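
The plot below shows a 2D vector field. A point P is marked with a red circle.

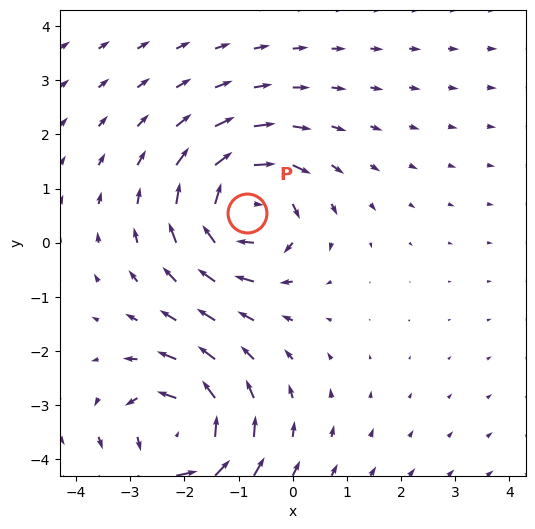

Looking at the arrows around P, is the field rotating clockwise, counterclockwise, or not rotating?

clockwise

Near P at (-0.8, 0.6) the arrows circulate clockwise. The curl (z-component) there is about -6; negative curl means clockwise rotation.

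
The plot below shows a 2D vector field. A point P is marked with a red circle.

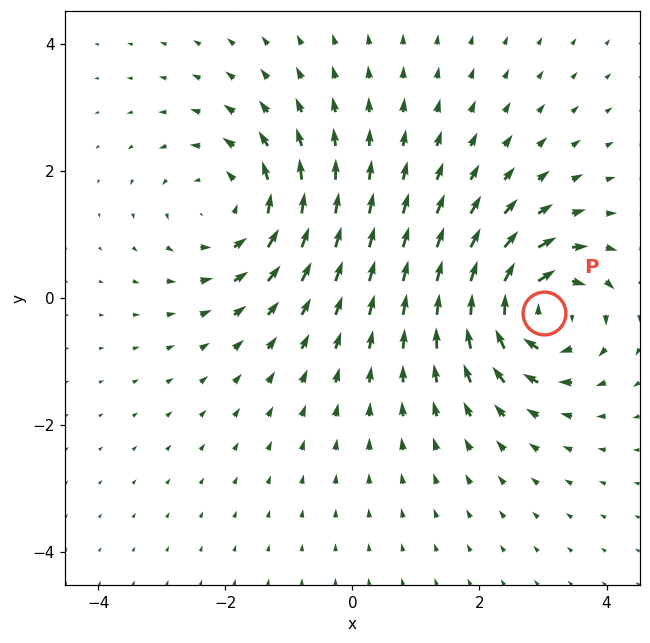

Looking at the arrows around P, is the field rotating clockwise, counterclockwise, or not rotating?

clockwise

Near P at (3.0, -0.2) the arrows circulate clockwise. The curl (z-component) there is about -6; negative curl means clockwise rotation.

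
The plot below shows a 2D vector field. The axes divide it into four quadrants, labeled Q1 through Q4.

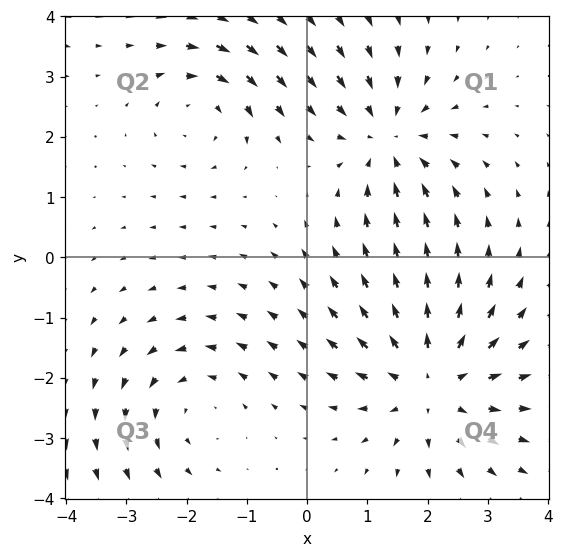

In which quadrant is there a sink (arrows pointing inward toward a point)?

Q1

The sink sits at approximately (1.3, 2.0), which lies in quadrant Q1. The divergence there is about -4, negative as expected for a sink.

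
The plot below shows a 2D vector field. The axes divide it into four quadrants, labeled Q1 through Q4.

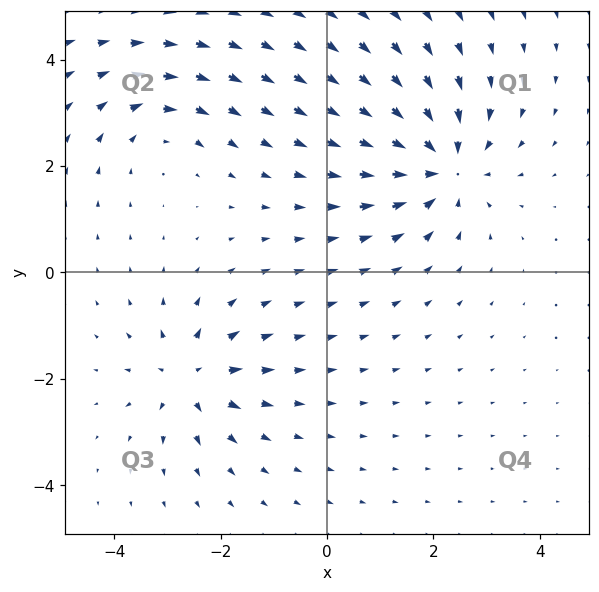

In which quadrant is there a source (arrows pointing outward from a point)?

Q3

The source sits at approximately (-2.6, -2.0), which lies in quadrant Q3. The divergence there is about +4, positive as expected for a source.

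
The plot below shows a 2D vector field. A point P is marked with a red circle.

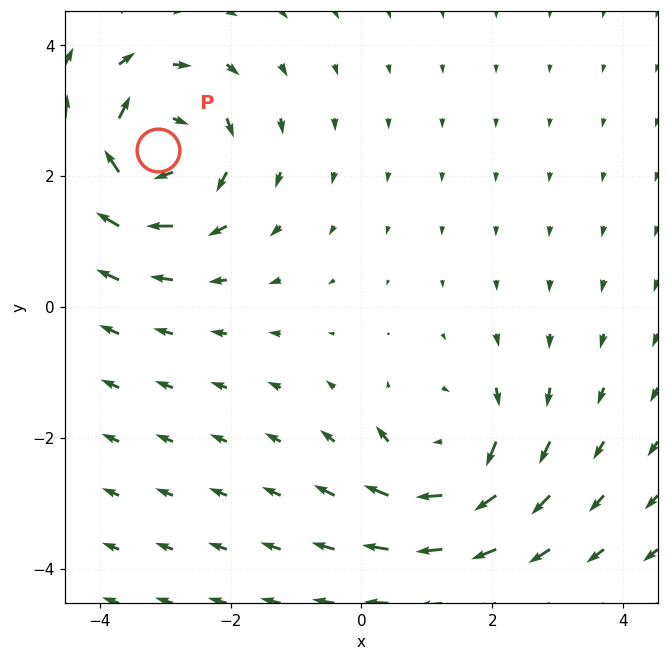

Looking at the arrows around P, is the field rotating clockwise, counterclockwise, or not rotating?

Near P at (-3.1, 2.4) the arrows circulate clockwise. The curl (z-component) there is about -5; negative curl means clockwise rotation.

clockwise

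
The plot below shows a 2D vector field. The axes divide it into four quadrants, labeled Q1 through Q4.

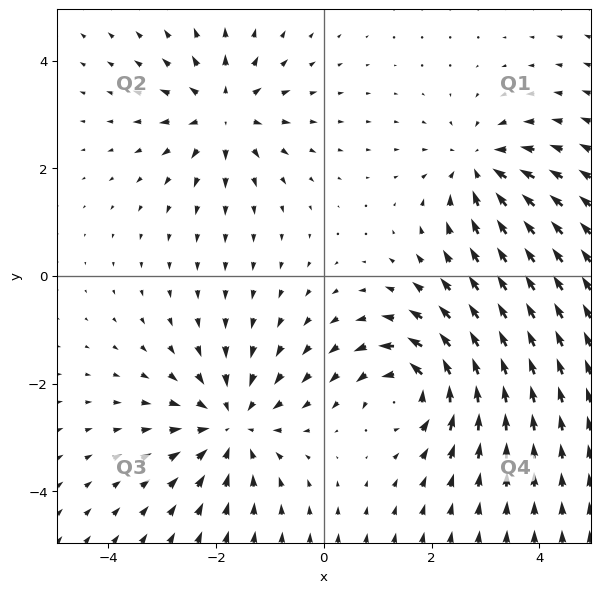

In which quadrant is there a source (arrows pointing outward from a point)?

The source sits at approximately (-1.9, 3.0), which lies in quadrant Q2. The divergence there is about +5, positive as expected for a source.

Q2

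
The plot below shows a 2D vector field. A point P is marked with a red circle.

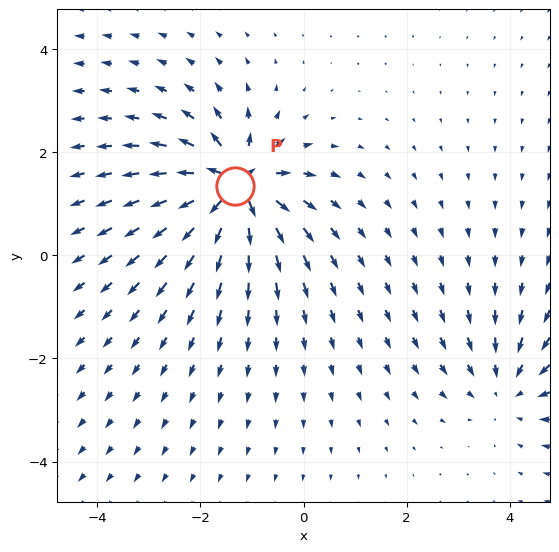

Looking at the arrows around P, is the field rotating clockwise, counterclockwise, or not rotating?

not rotating

Near P at (-1.3, 1.3) the arrows show no circulation. The curl there is ≈0.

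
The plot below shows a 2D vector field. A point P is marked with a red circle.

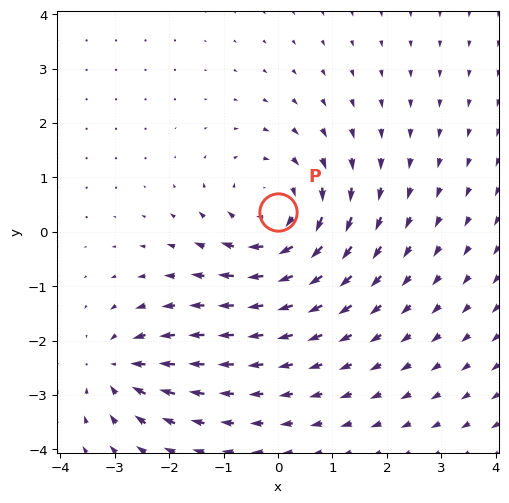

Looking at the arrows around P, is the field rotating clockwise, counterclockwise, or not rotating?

clockwise

Near P at (-0.0, 0.4) the arrows circulate clockwise. The curl (z-component) there is about -4; negative curl means clockwise rotation.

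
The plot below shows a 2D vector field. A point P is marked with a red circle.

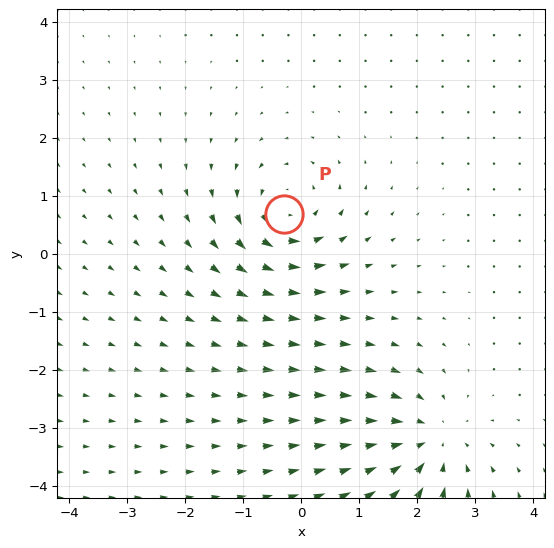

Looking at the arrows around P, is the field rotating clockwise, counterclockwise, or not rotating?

counterclockwise

Near P at (-0.3, 0.7) the arrows circulate counterclockwise. The curl (z-component) there is about +6; positive curl means counterclockwise rotation.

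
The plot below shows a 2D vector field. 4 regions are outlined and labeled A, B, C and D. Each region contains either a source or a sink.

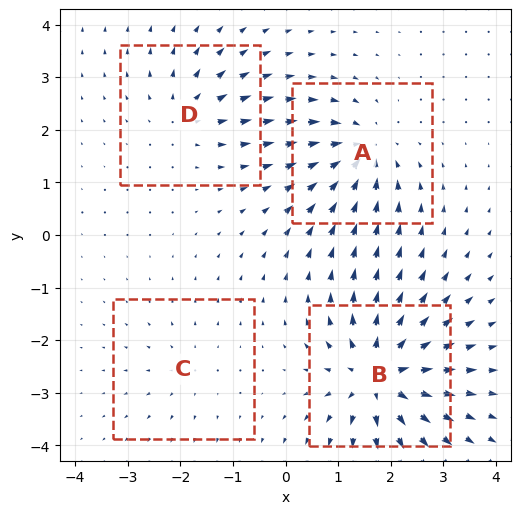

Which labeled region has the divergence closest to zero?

C

Divergence at each region's feature centre — A: about -6, B: about +8, C: about +2, D: about +4. Region C is closest to zero.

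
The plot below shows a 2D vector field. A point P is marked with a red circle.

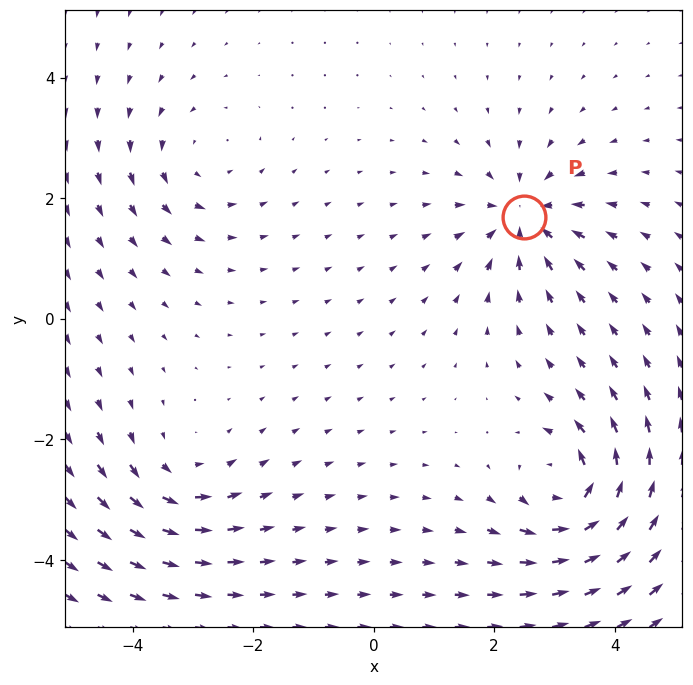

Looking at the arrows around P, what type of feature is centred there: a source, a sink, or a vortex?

At P (2.5, 1.7) the arrows converge inward. Divergence about -5, curl ≈0 — negative divergence with near-zero curl is a sink.

sink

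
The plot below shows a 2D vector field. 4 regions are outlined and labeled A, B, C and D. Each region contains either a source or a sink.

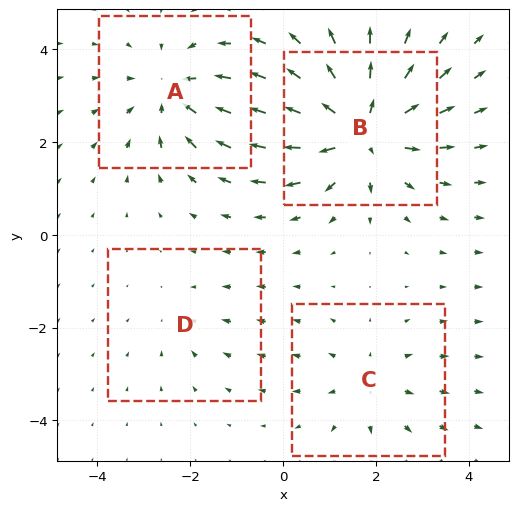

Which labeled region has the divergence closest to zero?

D

Divergence at each region's feature centre — A: about -4, B: about +6, C: about +3, D: about -2. Region D is closest to zero.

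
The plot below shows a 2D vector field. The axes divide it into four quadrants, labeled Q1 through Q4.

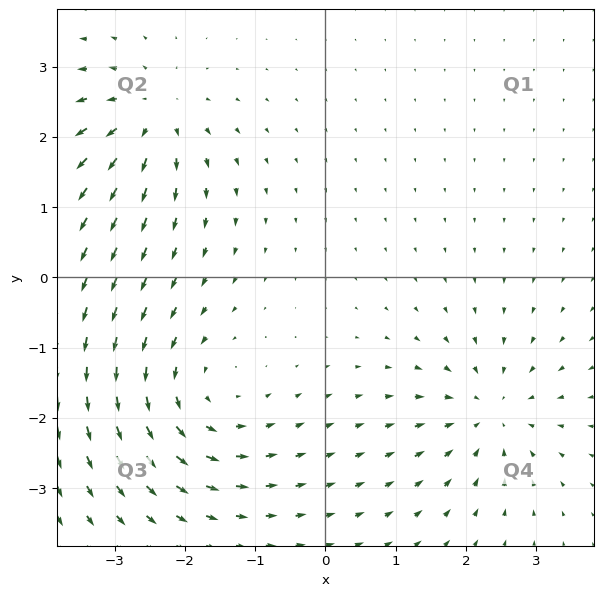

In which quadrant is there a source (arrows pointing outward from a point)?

The source sits at approximately (-2.5, 2.3), which lies in quadrant Q2. The divergence there is about +3, positive as expected for a source.

Q2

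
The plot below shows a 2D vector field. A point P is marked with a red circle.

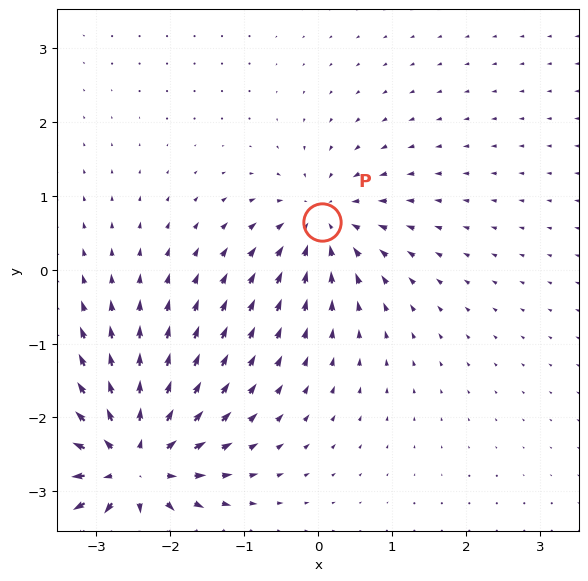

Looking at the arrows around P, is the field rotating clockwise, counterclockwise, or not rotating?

Near P at (0.1, 0.6) the arrows show no circulation. The curl there is ≈0.

not rotating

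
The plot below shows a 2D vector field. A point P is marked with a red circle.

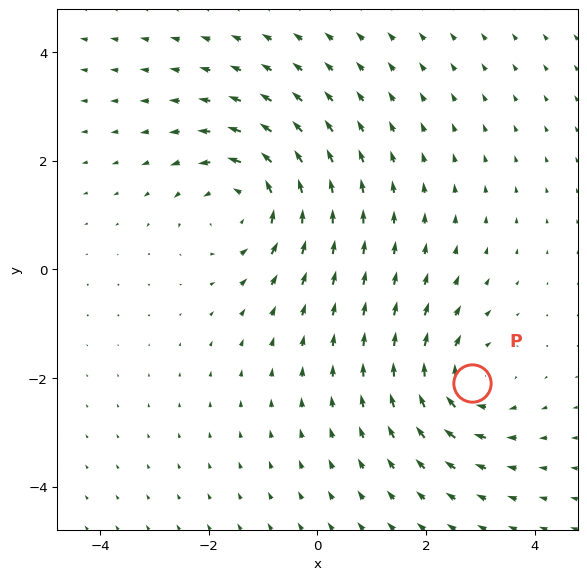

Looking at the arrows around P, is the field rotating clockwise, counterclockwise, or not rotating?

Near P at (2.9, -2.1) the arrows circulate clockwise. The curl (z-component) there is about -3; negative curl means clockwise rotation.

clockwise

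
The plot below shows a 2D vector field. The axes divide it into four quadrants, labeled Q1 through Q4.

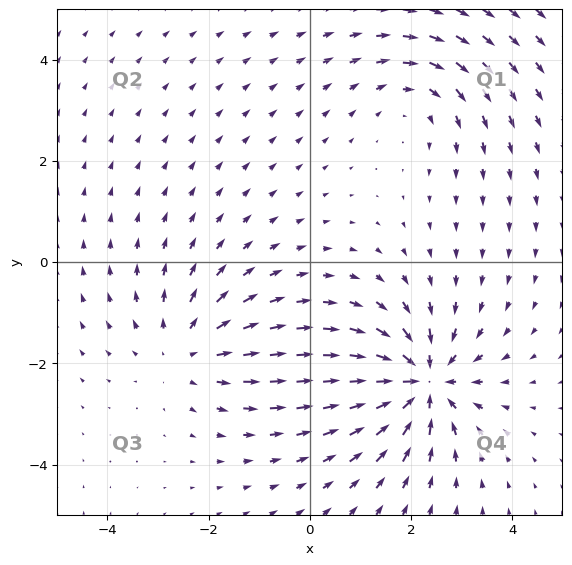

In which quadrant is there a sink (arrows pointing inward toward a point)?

Q4

The sink sits at approximately (2.2, -2.4), which lies in quadrant Q4. The divergence there is about -5, negative as expected for a sink.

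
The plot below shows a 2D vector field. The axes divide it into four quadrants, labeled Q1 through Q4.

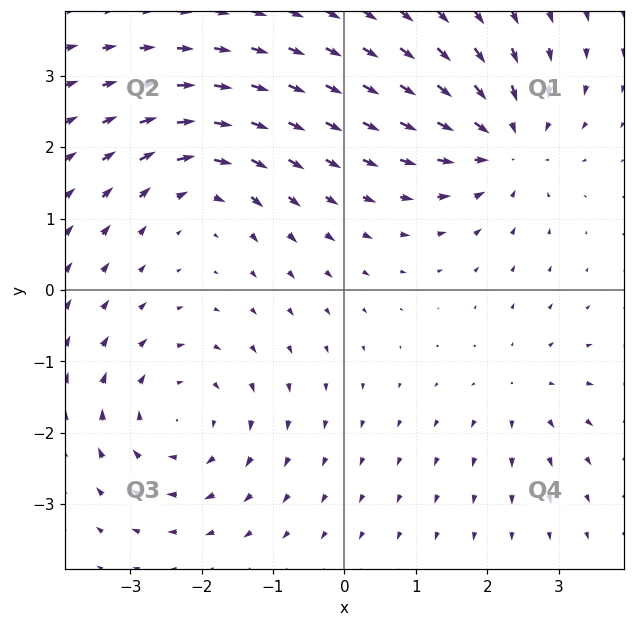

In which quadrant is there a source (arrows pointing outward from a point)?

Q4

The source sits at approximately (2.5, -1.4), which lies in quadrant Q4. The divergence there is about +3, positive as expected for a source.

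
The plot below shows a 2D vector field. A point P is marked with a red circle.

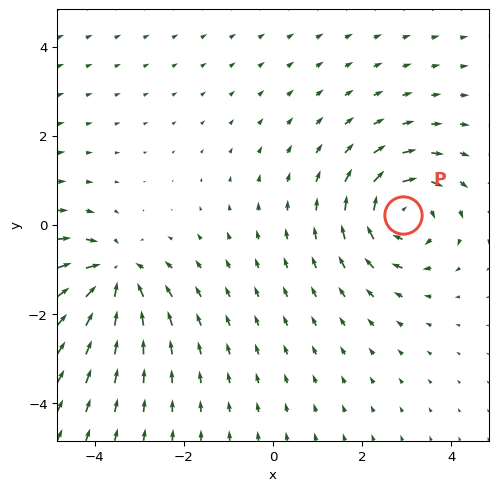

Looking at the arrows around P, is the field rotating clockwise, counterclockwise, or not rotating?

clockwise

Near P at (2.9, 0.2) the arrows circulate clockwise. The curl (z-component) there is about -5; negative curl means clockwise rotation.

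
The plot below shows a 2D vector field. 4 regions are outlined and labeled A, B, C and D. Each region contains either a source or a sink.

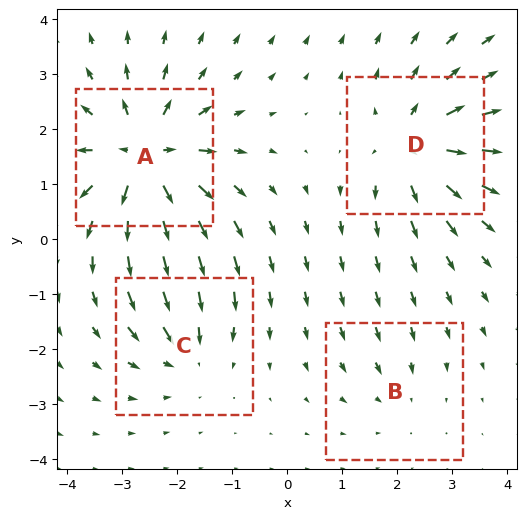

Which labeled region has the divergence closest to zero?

Divergence at each region's feature centre — A: about +7, B: about -2, C: about -4, D: about +5. Region B is closest to zero.

B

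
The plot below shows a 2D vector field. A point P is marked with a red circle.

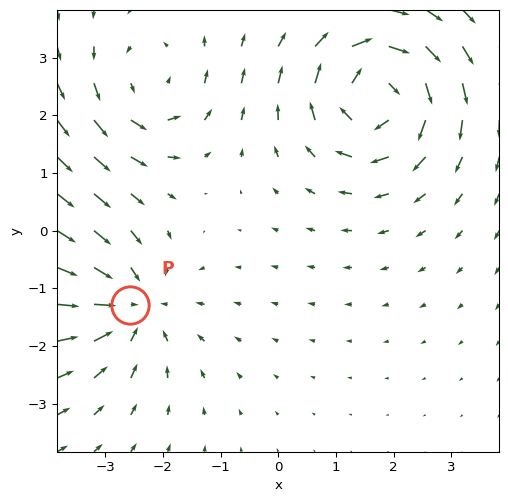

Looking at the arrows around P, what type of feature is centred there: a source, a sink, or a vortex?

At P (-2.6, -1.3) the arrows converge inward. Divergence about -4, curl ≈0 — negative divergence with near-zero curl is a sink.

sink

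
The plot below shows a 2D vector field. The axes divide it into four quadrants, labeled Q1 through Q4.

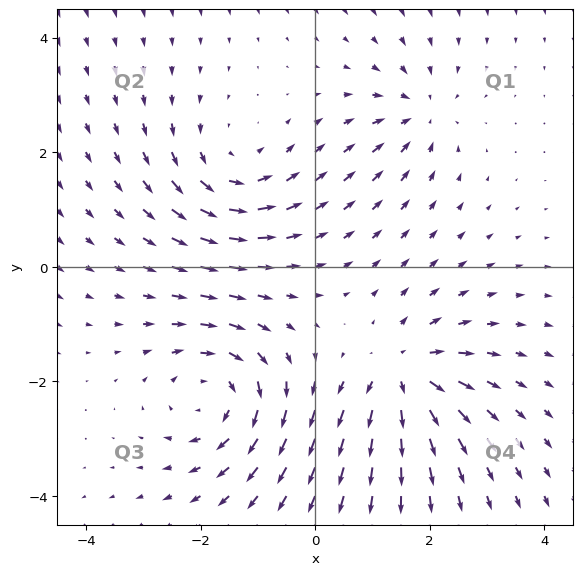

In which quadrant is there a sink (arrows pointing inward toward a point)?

Q1

The sink sits at approximately (1.8, 2.7), which lies in quadrant Q1. The divergence there is about -4, negative as expected for a sink.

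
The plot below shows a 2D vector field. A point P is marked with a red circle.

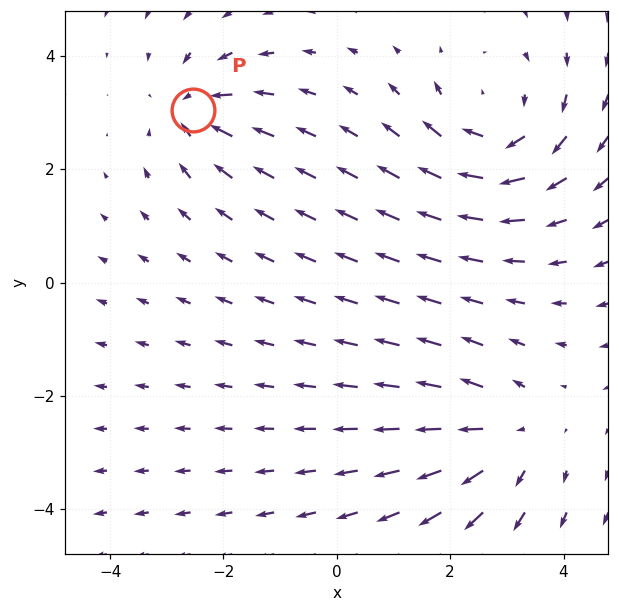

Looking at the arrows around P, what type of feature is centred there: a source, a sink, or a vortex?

At P (-2.5, 3.1) the arrows converge inward. Divergence about -4, curl ≈0 — negative divergence with near-zero curl is a sink.

sink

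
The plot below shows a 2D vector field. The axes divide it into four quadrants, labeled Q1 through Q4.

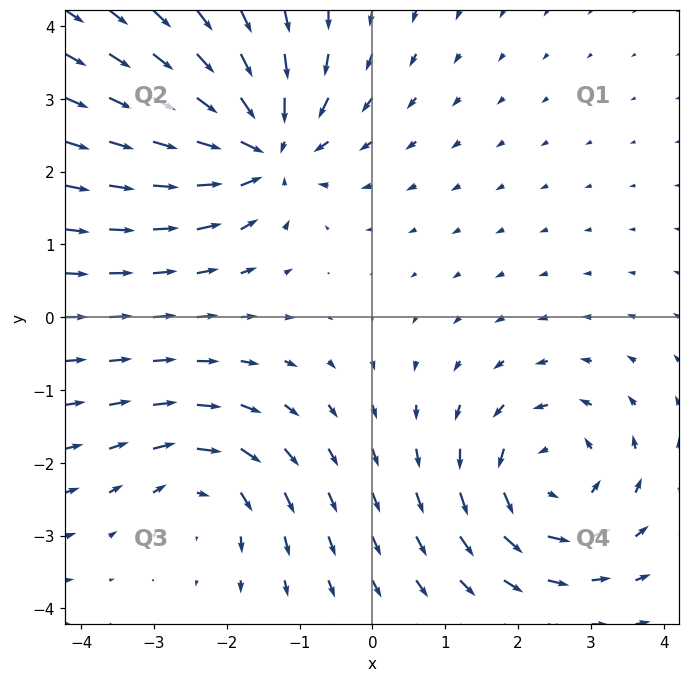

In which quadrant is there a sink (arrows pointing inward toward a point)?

The sink sits at approximately (-1.5, 2.3), which lies in quadrant Q2. The divergence there is about -6, negative as expected for a sink.

Q2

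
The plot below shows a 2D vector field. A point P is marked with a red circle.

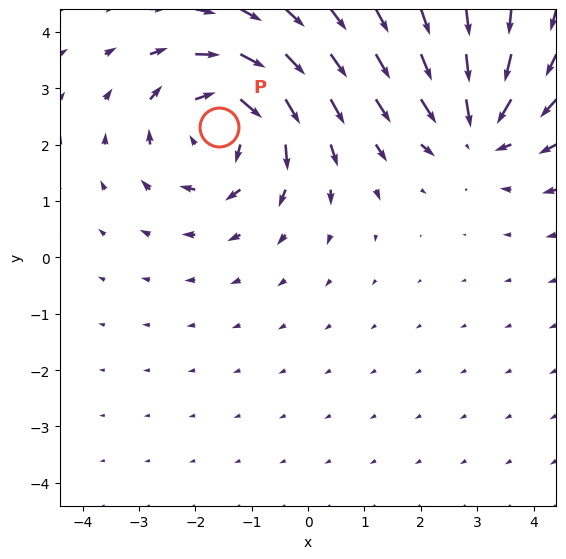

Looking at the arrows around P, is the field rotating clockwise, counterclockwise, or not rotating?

clockwise

Near P at (-1.6, 2.3) the arrows circulate clockwise. The curl (z-component) there is about -3; negative curl means clockwise rotation.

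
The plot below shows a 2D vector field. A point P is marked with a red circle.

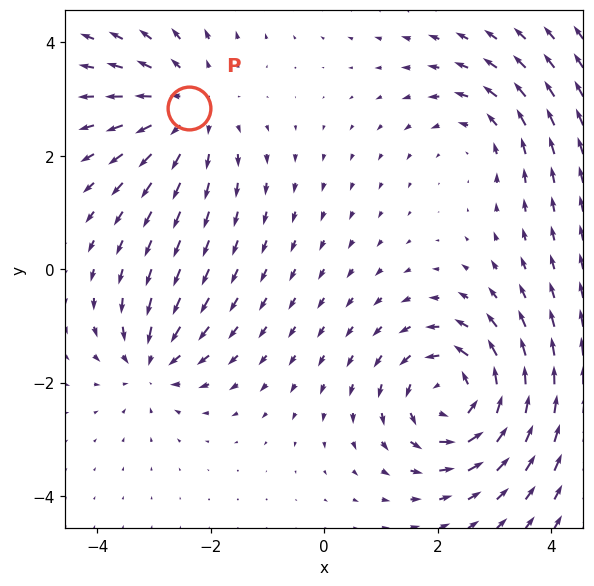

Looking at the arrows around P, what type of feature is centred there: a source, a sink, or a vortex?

source

At P (-2.4, 2.9) the arrows spread outward. Divergence about +3, curl ≈0 — positive divergence with near-zero curl is a source.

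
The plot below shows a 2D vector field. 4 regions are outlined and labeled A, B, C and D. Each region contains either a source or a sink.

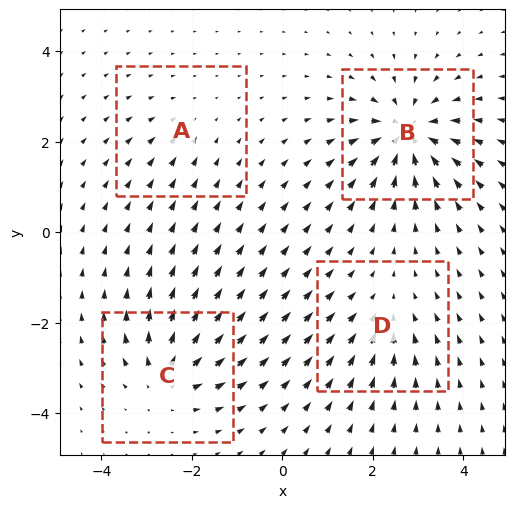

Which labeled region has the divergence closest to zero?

A

Divergence at each region's feature centre — A: about -2, B: about -8, C: about +5, D: about -3. Region A is closest to zero.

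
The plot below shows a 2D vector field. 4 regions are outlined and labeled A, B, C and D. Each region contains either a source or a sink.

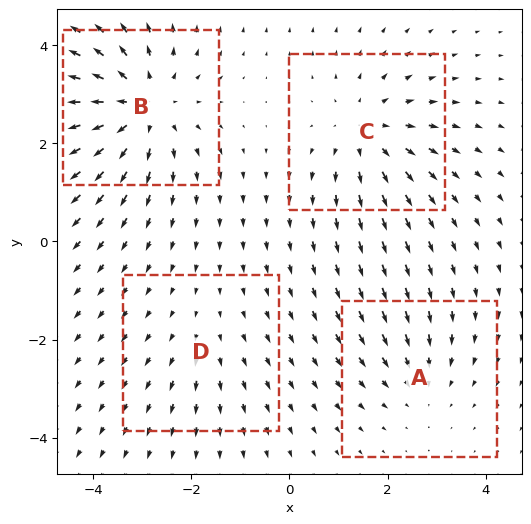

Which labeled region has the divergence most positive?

B

Divergence at each region's feature centre — A: about -3, B: about +6, C: about +4, D: about +2. Region B is most positive.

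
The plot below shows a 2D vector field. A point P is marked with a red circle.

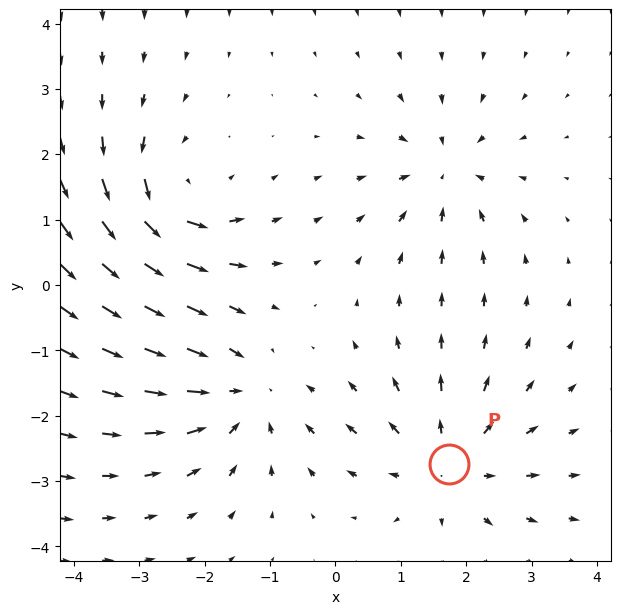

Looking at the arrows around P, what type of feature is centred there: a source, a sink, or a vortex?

At P (1.7, -2.7) the arrows spread outward. Divergence about +4, curl ≈0 — positive divergence with near-zero curl is a source.

source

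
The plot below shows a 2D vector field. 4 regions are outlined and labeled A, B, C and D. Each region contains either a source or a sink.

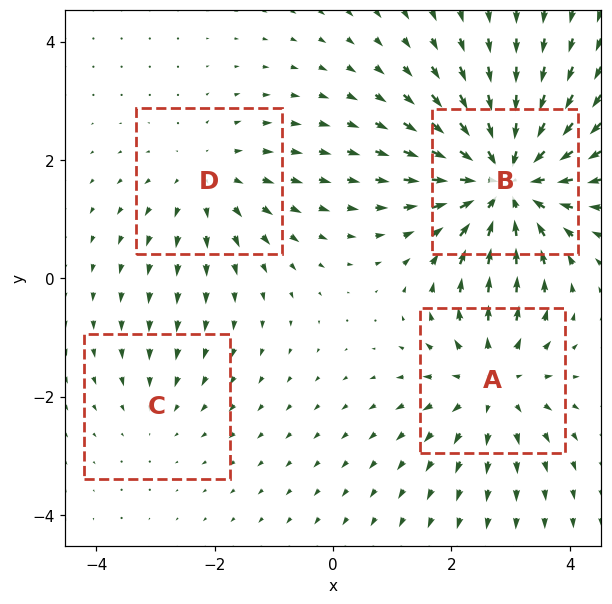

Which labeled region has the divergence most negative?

B

Divergence at each region's feature centre — A: about +4, B: about -6, C: about -2, D: about +3. Region B is most negative.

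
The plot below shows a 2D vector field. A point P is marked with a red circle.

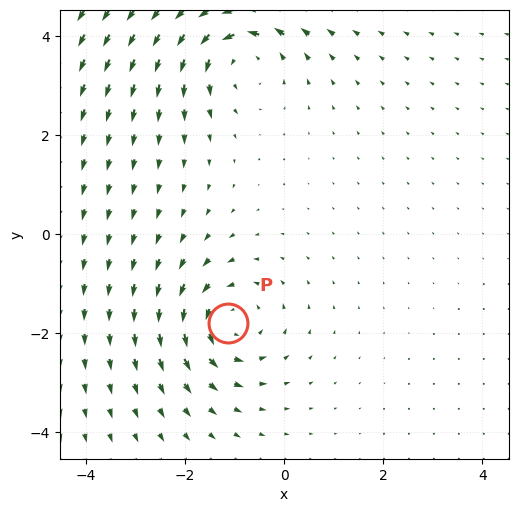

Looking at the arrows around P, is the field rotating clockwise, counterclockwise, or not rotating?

counterclockwise

Near P at (-1.1, -1.8) the arrows circulate counterclockwise. The curl (z-component) there is about +3; positive curl means counterclockwise rotation.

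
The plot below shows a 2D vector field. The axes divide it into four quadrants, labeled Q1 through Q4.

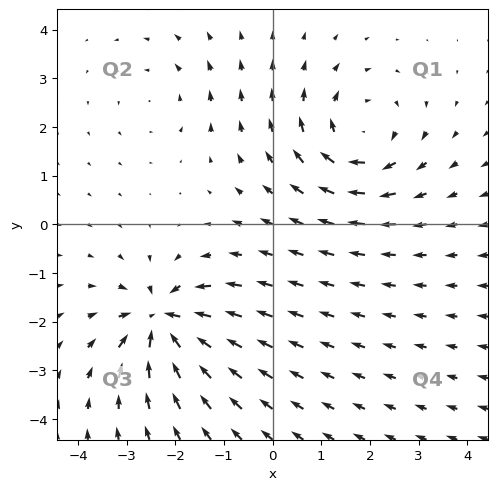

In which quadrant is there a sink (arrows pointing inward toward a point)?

The sink sits at approximately (-2.3, -2.0), which lies in quadrant Q3. The divergence there is about -7, negative as expected for a sink.

Q3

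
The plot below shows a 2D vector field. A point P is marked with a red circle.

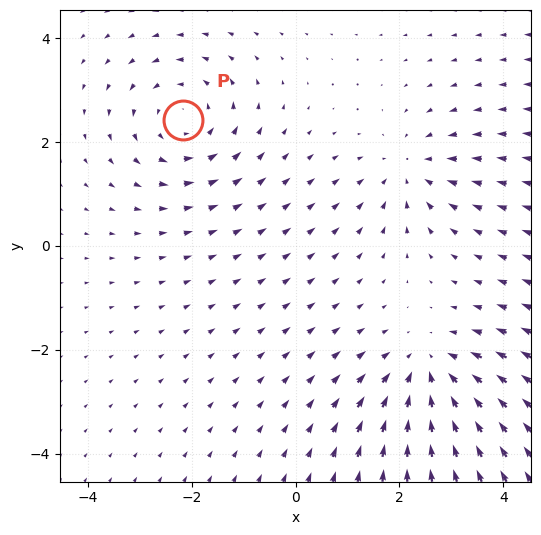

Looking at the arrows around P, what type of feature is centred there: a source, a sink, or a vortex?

At P (-2.2, 2.4) the arrows circulate counterclockwise. Divergence ≈0, curl about +3 — near-zero divergence with nonzero curl is a vortex.

vortex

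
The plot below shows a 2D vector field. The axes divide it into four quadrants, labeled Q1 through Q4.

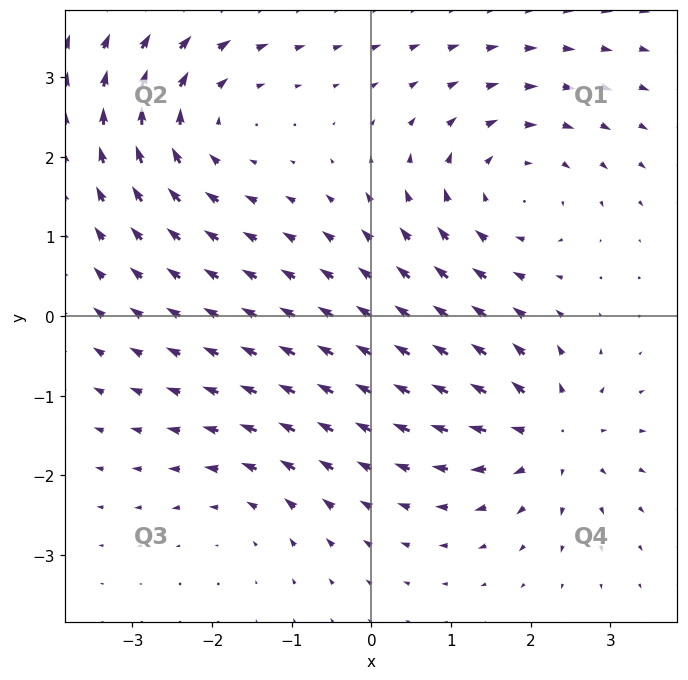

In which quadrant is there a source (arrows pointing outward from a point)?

The source sits at approximately (2.2, -1.5), which lies in quadrant Q4. The divergence there is about +5, positive as expected for a source.

Q4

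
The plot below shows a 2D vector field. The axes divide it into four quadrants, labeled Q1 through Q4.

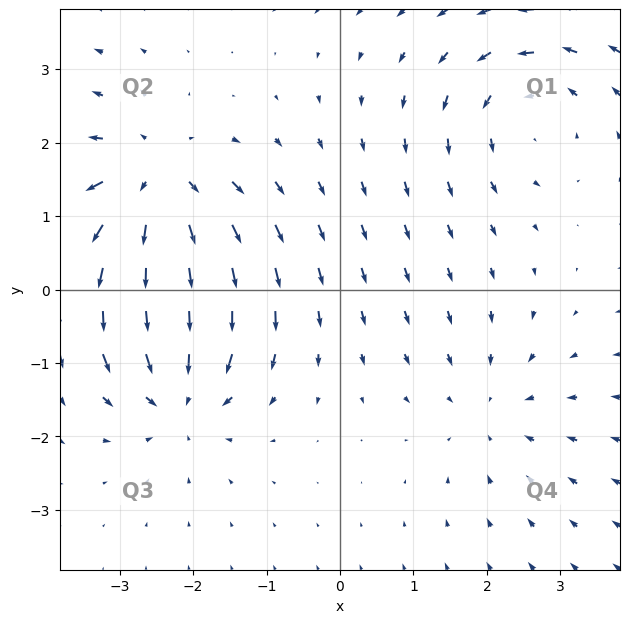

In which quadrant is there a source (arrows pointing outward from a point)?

The source sits at approximately (-2.5, 1.4), which lies in quadrant Q2. The divergence there is about +5, positive as expected for a source.

Q2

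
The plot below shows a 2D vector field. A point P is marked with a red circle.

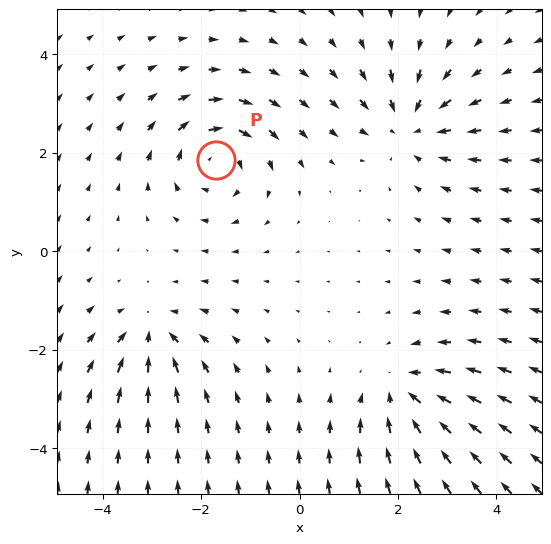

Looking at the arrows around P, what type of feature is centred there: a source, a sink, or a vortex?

vortex

At P (-1.7, 1.9) the arrows circulate clockwise. Divergence ≈0, curl about -6 — near-zero divergence with nonzero curl is a vortex.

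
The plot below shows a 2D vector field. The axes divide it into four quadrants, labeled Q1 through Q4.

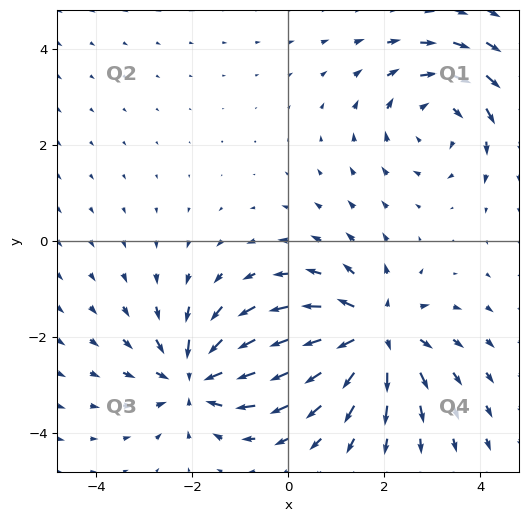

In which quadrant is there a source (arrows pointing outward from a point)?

The source sits at approximately (1.8, -1.9), which lies in quadrant Q4. The divergence there is about +5, positive as expected for a source.

Q4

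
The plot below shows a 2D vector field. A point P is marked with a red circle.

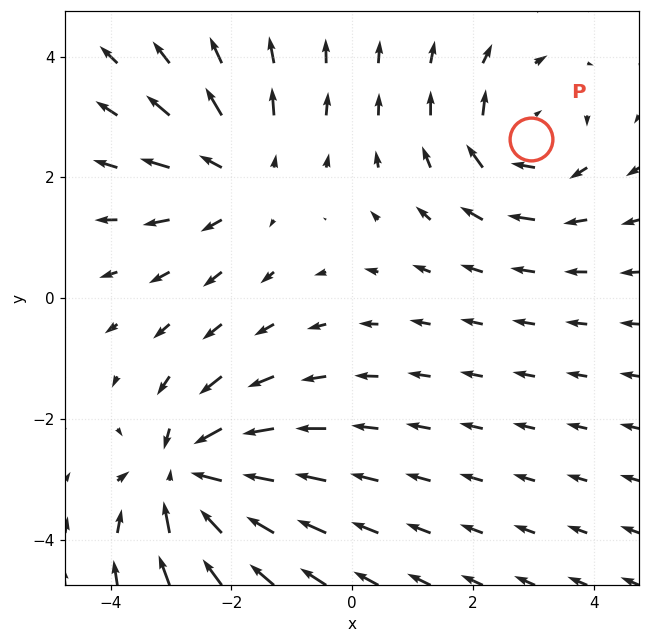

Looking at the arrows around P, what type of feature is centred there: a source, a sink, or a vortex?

At P (3.0, 2.6) the arrows circulate clockwise. Divergence ≈0, curl about -4 — near-zero divergence with nonzero curl is a vortex.

vortex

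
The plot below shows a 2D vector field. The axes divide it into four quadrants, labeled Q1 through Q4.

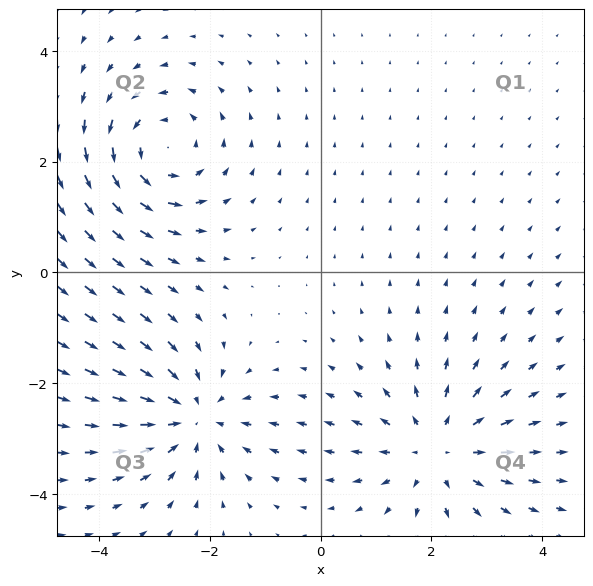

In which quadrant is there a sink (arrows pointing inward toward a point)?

The sink sits at approximately (-2.3, -2.6), which lies in quadrant Q3. The divergence there is about -3, negative as expected for a sink.

Q3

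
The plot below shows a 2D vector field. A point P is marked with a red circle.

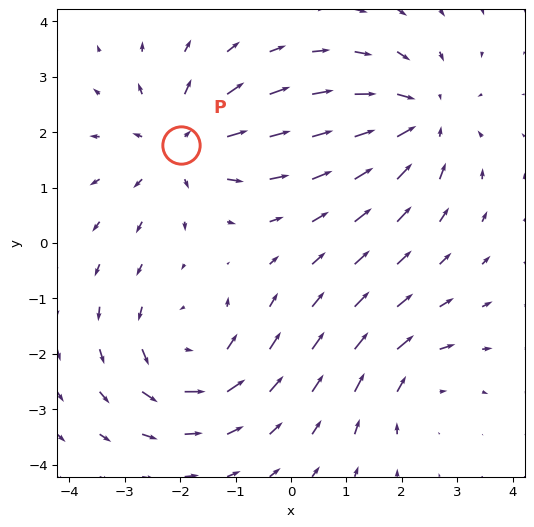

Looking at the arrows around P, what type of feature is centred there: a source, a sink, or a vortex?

source

At P (-2.0, 1.8) the arrows spread outward. Divergence about +4, curl ≈0 — positive divergence with near-zero curl is a source.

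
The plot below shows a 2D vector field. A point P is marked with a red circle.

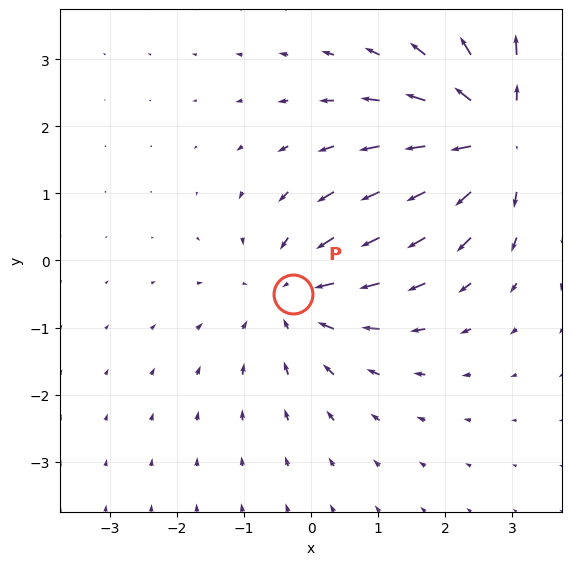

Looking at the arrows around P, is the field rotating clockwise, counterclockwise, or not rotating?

not rotating

Near P at (-0.3, -0.5) the arrows show no circulation. The curl there is ≈0.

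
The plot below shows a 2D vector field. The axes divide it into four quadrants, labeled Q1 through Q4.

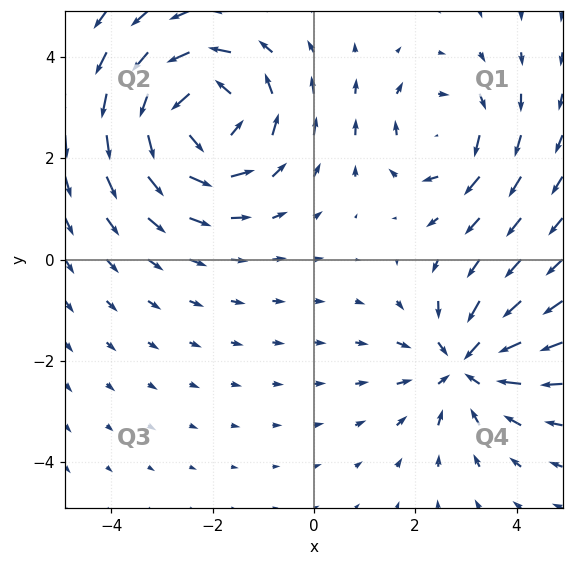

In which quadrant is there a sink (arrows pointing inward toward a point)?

Q4

The sink sits at approximately (3.0, -2.1), which lies in quadrant Q4. The divergence there is about -3, negative as expected for a sink.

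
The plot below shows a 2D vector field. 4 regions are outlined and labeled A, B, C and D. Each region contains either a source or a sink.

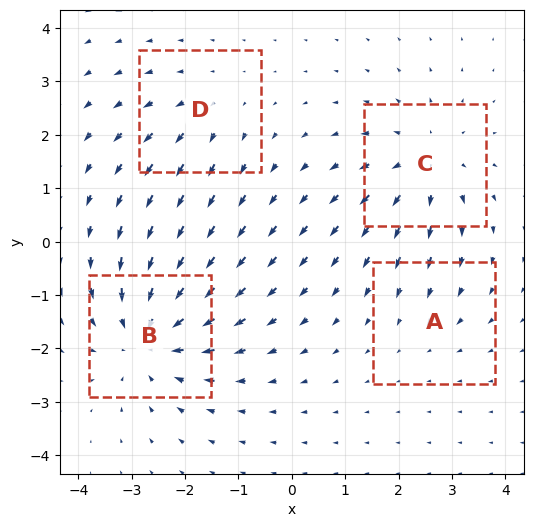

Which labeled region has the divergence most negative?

B

Divergence at each region's feature centre — A: about -2, B: about -6, C: about +4, D: about +3. Region B is most negative.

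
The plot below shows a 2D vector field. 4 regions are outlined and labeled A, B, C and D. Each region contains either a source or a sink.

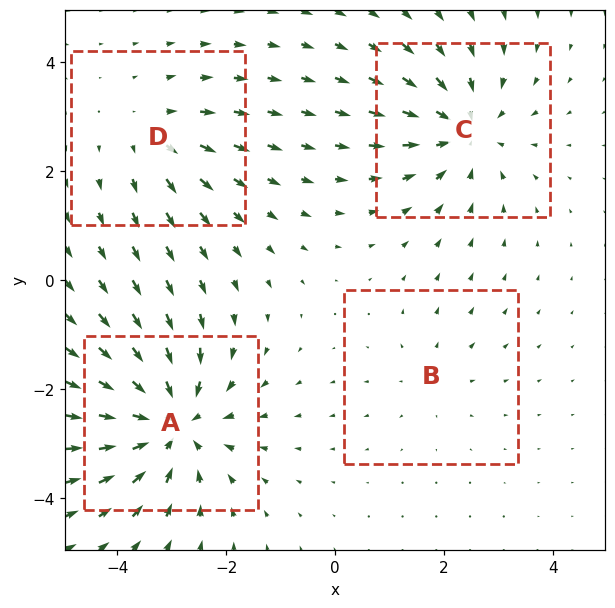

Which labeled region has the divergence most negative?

A

Divergence at each region's feature centre — A: about -6, B: about +2, C: about -5, D: about +3. Region A is most negative.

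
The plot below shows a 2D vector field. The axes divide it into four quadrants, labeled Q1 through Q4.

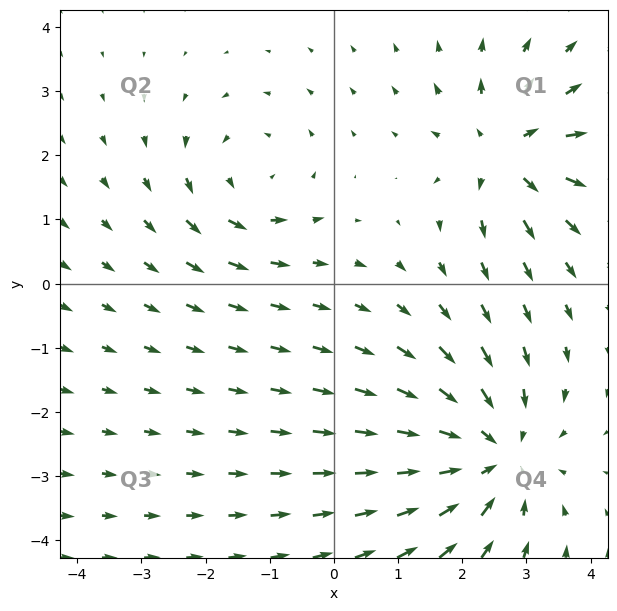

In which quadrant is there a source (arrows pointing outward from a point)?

The source sits at approximately (2.7, 2.0), which lies in quadrant Q1. The divergence there is about +4, positive as expected for a source.

Q1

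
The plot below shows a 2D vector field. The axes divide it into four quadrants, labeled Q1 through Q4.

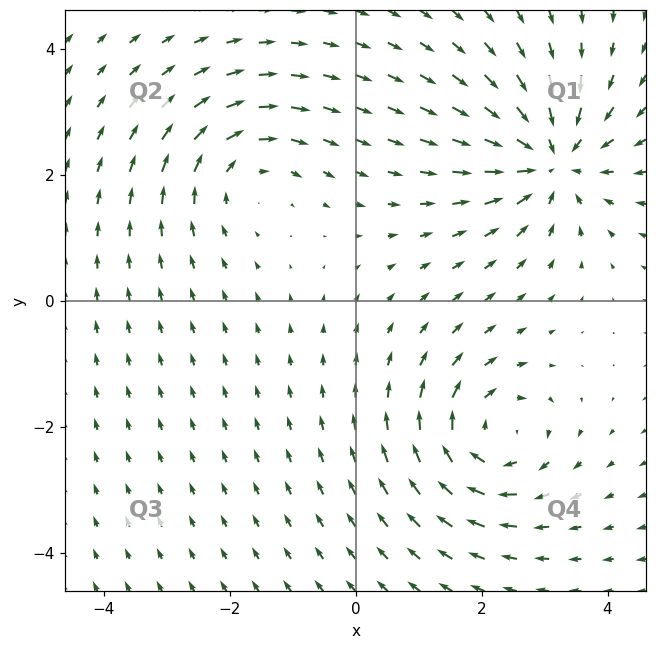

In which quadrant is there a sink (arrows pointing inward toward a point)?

The sink sits at approximately (3.1, 2.2), which lies in quadrant Q1. The divergence there is about -5, negative as expected for a sink.

Q1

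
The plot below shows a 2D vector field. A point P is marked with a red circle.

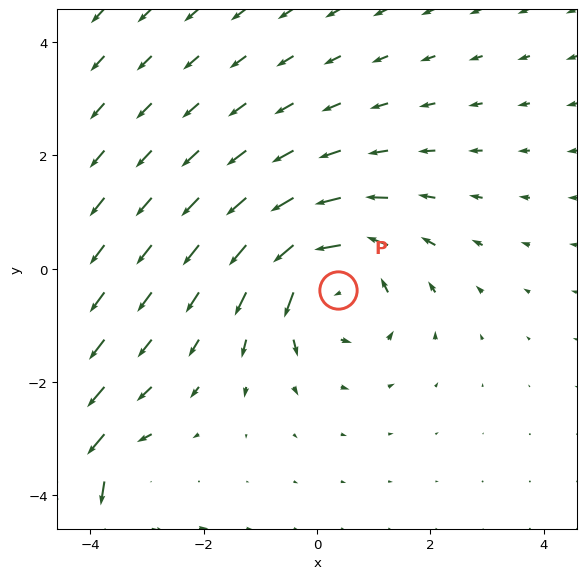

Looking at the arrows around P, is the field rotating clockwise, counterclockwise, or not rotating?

counterclockwise

Near P at (0.4, -0.4) the arrows circulate counterclockwise. The curl (z-component) there is about +5; positive curl means counterclockwise rotation.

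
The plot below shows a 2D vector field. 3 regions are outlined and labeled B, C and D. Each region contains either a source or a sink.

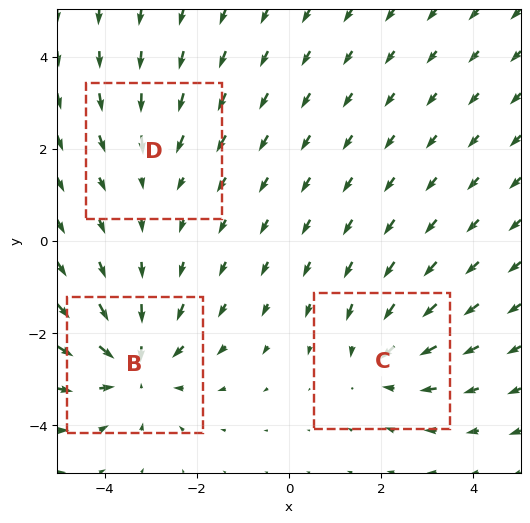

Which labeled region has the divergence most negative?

B

Divergence at each region's feature centre — B: about -4, C: about -3, D: about -2. Region B is most negative.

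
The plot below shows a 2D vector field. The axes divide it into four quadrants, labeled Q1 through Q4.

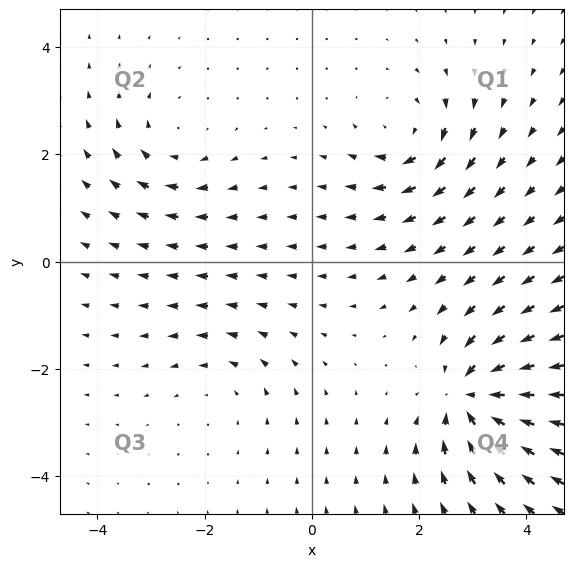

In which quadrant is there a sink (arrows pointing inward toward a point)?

The sink sits at approximately (3.0, -2.5), which lies in quadrant Q4. The divergence there is about -7, negative as expected for a sink.

Q4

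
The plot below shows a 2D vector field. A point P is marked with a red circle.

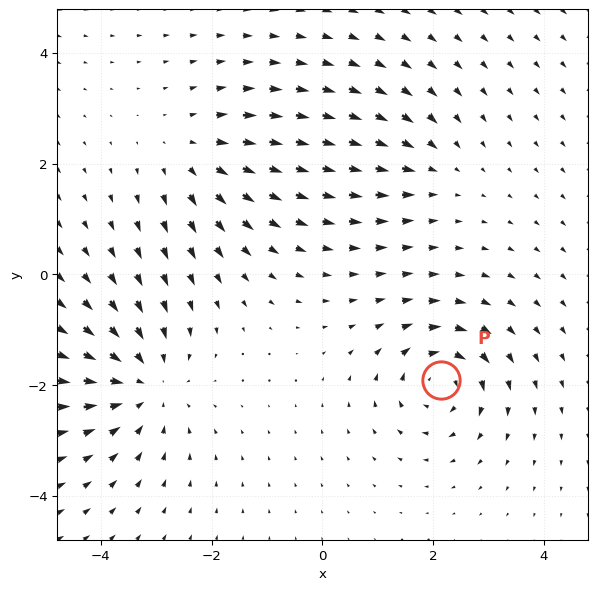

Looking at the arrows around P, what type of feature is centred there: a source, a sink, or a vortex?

At P (2.1, -1.9) the arrows circulate clockwise. Divergence ≈0, curl about -6 — near-zero divergence with nonzero curl is a vortex.

vortex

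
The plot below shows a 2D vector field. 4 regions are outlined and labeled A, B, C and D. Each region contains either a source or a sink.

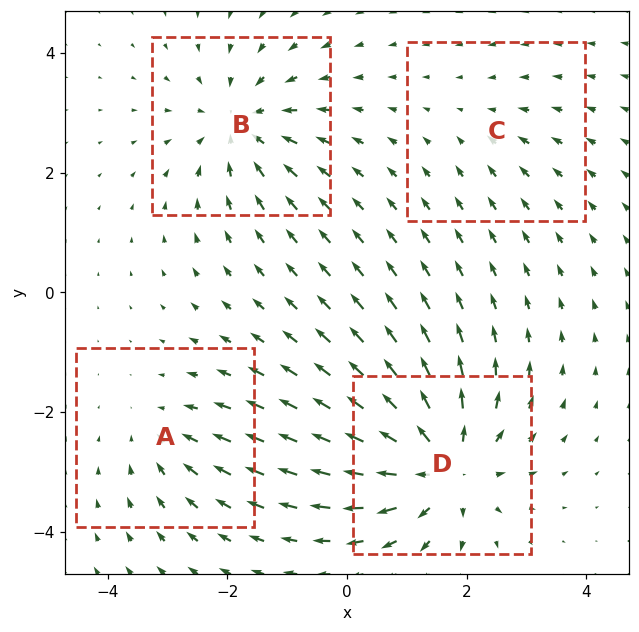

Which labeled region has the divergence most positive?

Divergence at each region's feature centre — A: about -3, B: about -5, C: about -2, D: about +7. Region D is most positive.

D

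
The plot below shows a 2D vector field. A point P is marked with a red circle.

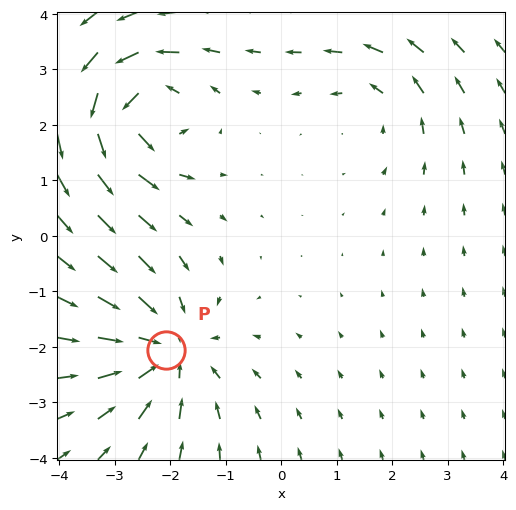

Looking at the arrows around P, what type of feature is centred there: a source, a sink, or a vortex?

sink

At P (-2.1, -2.1) the arrows converge inward. Divergence about -4, curl ≈0 — negative divergence with near-zero curl is a sink.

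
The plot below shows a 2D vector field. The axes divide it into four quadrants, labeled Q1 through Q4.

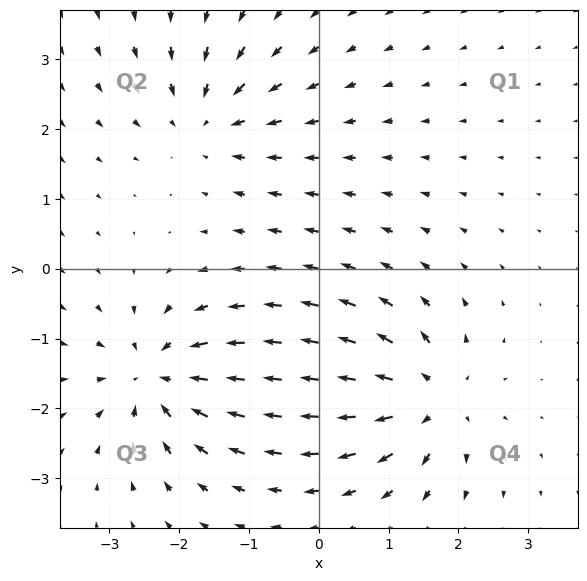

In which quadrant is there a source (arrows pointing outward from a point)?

The source sits at approximately (1.6, -1.9), which lies in quadrant Q4. The divergence there is about +6, positive as expected for a source.

Q4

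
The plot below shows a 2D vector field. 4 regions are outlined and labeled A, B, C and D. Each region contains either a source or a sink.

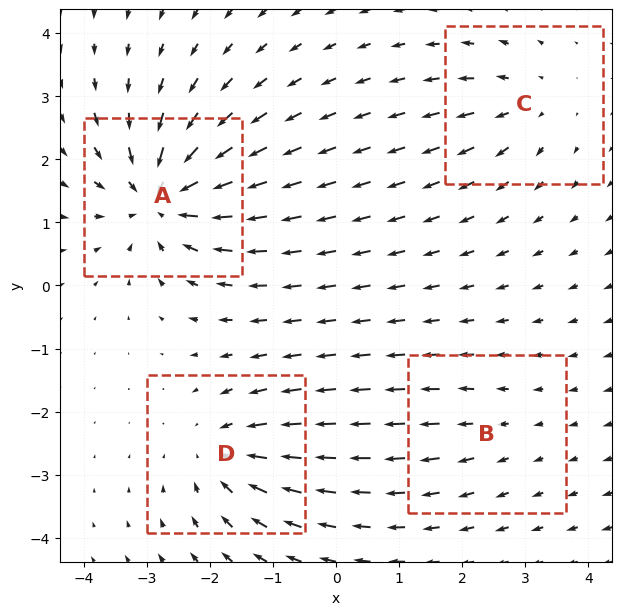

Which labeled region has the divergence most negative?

A

Divergence at each region's feature centre — A: about -8, B: about +2, C: about +4, D: about -5. Region A is most negative.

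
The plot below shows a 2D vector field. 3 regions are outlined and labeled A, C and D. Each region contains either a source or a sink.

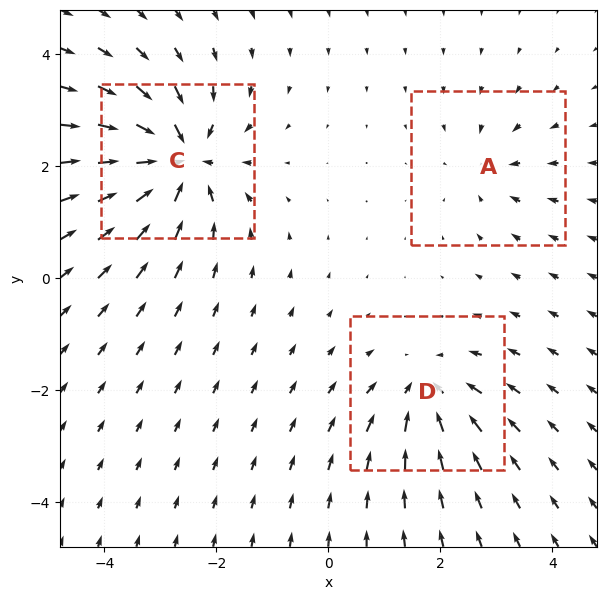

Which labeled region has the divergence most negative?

C

Divergence at each region's feature centre — A: about -2, C: about -6, D: about -4. Region C is most negative.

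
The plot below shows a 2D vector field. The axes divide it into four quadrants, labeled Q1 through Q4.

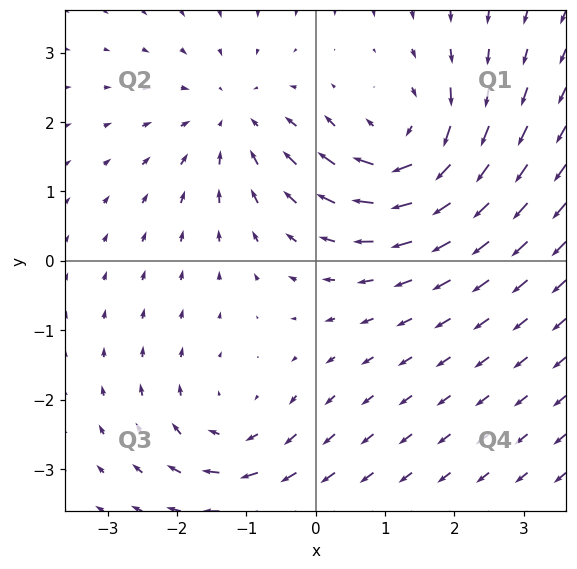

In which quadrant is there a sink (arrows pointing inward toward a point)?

Q2

The sink sits at approximately (-1.2, 2.0), which lies in quadrant Q2. The divergence there is about -3, negative as expected for a sink.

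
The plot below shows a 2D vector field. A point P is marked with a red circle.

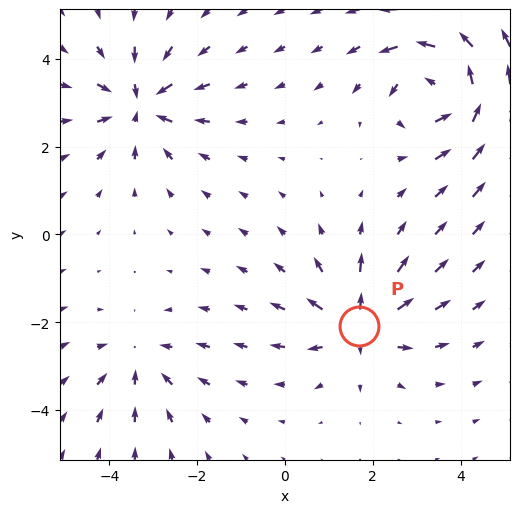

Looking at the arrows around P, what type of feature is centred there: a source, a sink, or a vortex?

source

At P (1.7, -2.1) the arrows spread outward. Divergence about +4, curl ≈0 — positive divergence with near-zero curl is a source.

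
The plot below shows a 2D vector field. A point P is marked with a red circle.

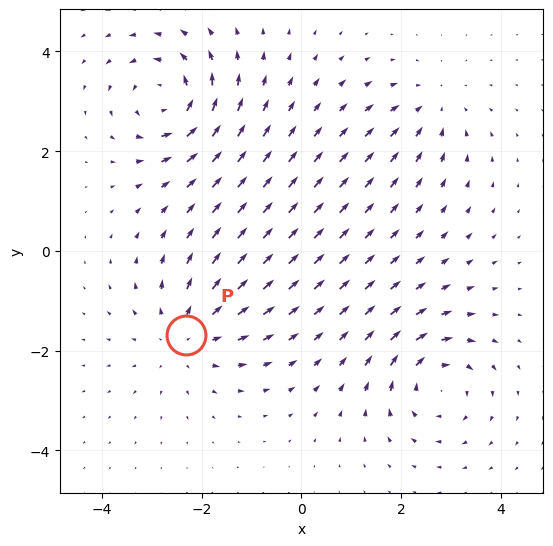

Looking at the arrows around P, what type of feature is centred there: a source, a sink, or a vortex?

source

At P (-2.3, -1.7) the arrows spread outward. Divergence about +3, curl ≈0 — positive divergence with near-zero curl is a source.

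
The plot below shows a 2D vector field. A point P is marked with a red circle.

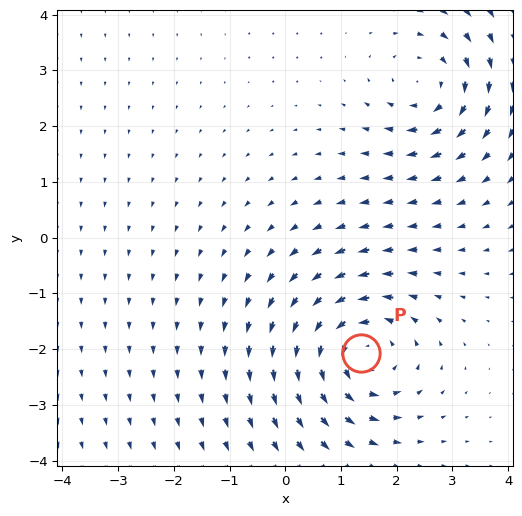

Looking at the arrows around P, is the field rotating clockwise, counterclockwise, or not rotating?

Near P at (1.4, -2.1) the arrows circulate counterclockwise. The curl (z-component) there is about +4; positive curl means counterclockwise rotation.

counterclockwise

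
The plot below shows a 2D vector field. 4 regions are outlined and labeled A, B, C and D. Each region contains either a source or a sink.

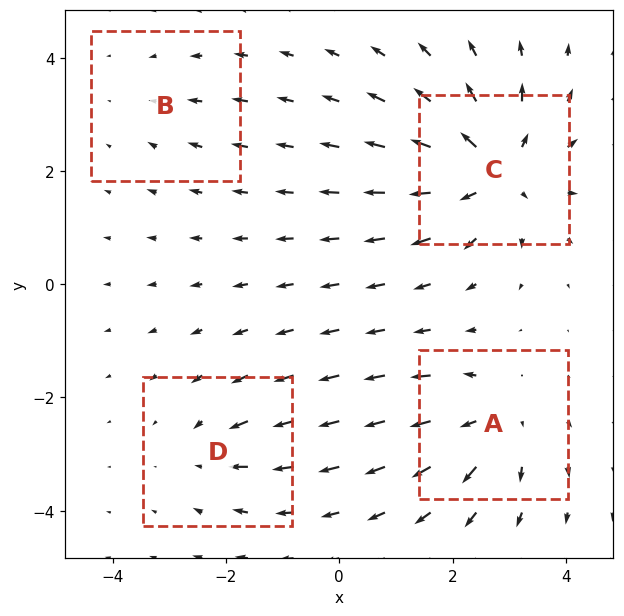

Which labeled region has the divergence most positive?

C

Divergence at each region's feature centre — A: about +5, B: about -2, C: about +7, D: about -3. Region C is most positive.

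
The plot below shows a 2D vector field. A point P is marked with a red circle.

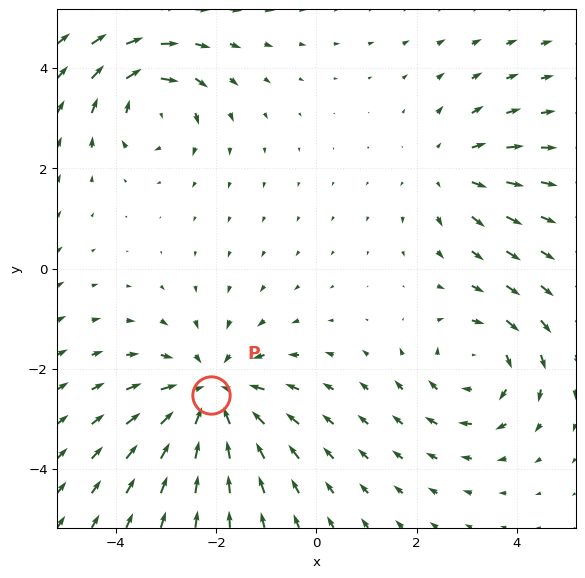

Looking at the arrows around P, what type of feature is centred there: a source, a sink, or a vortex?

At P (-2.1, -2.5) the arrows converge inward. Divergence about -4, curl ≈0 — negative divergence with near-zero curl is a sink.

sink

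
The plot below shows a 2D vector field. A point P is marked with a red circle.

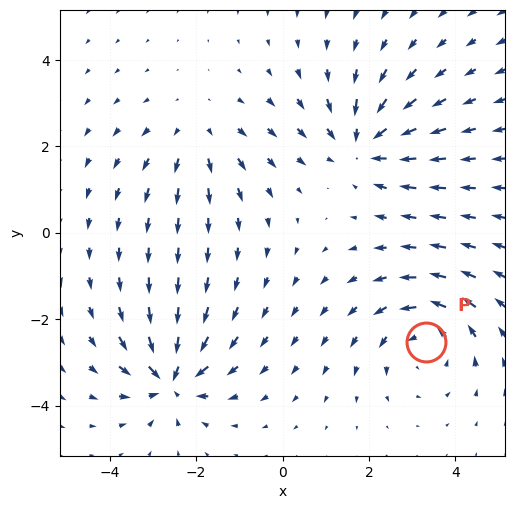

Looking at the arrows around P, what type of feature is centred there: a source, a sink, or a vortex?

At P (3.3, -2.5) the arrows circulate counterclockwise. Divergence ≈0, curl about +4 — near-zero divergence with nonzero curl is a vortex.

vortex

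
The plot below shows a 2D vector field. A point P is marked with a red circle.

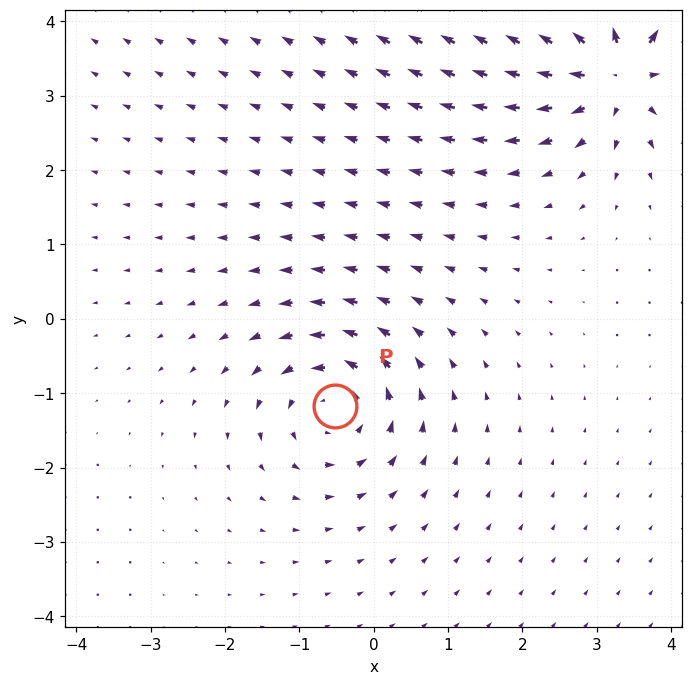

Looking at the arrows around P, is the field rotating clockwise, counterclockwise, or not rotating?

counterclockwise

Near P at (-0.5, -1.2) the arrows circulate counterclockwise. The curl (z-component) there is about +3; positive curl means counterclockwise rotation.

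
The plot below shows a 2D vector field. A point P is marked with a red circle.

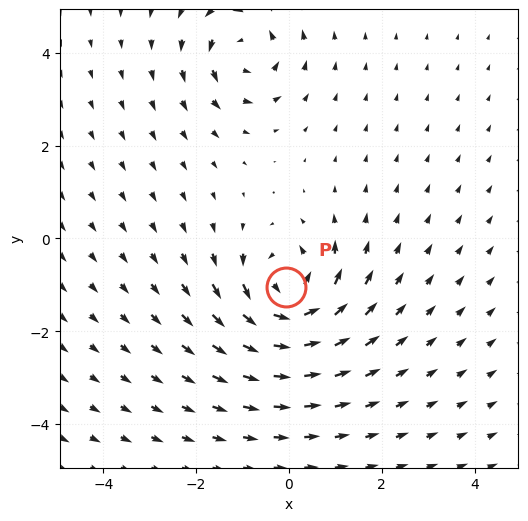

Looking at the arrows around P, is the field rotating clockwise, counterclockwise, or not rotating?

Near P at (-0.1, -1.1) the arrows circulate counterclockwise. The curl (z-component) there is about +6; positive curl means counterclockwise rotation.

counterclockwise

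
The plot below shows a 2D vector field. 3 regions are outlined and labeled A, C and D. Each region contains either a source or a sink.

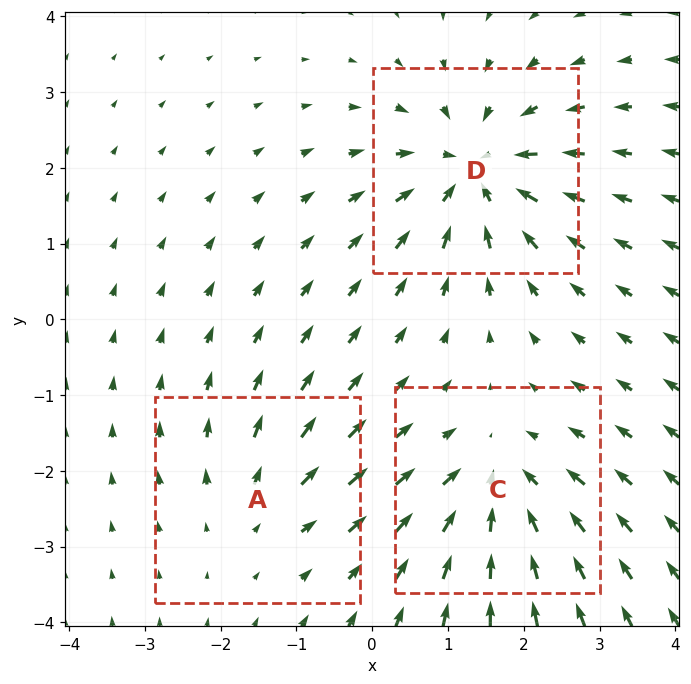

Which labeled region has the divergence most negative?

Divergence at each region's feature centre — A: about +2, C: about -4, D: about -5. Region D is most negative.

D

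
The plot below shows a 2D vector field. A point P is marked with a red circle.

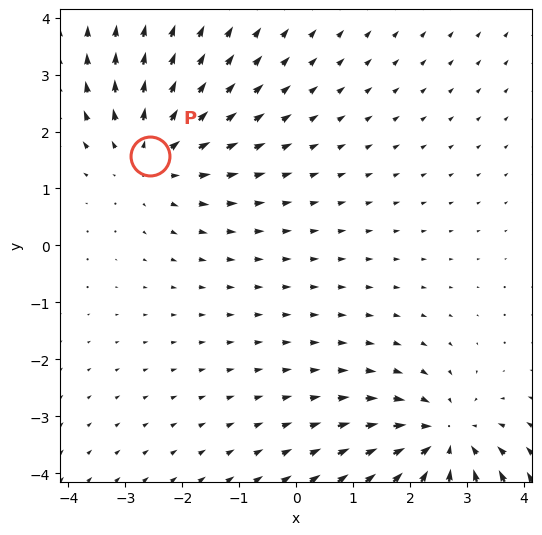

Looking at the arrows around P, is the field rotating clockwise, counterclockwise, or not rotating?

not rotating

Near P at (-2.6, 1.6) the arrows show no circulation. The curl there is ≈0.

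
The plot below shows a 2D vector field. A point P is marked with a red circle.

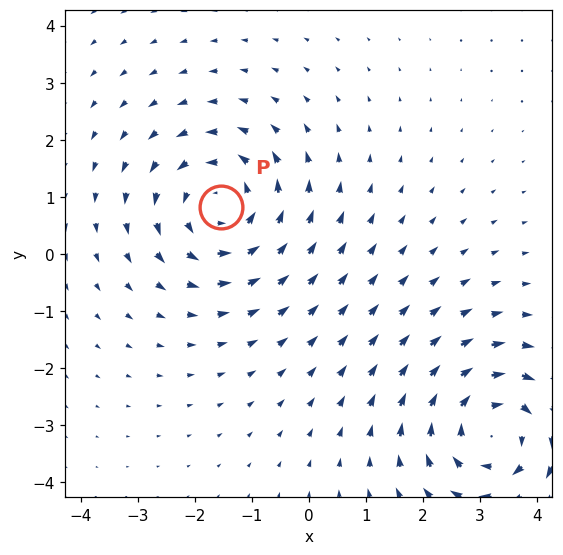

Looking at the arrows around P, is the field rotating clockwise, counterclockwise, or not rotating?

Near P at (-1.5, 0.8) the arrows circulate counterclockwise. The curl (z-component) there is about +4; positive curl means counterclockwise rotation.

counterclockwise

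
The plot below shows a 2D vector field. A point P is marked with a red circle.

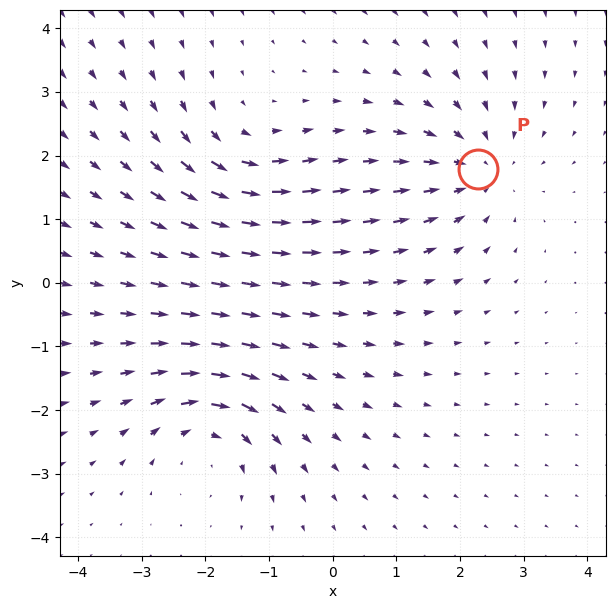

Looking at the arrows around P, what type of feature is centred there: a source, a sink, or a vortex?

At P (2.3, 1.8) the arrows converge inward. Divergence about -4, curl ≈0 — negative divergence with near-zero curl is a sink.

sink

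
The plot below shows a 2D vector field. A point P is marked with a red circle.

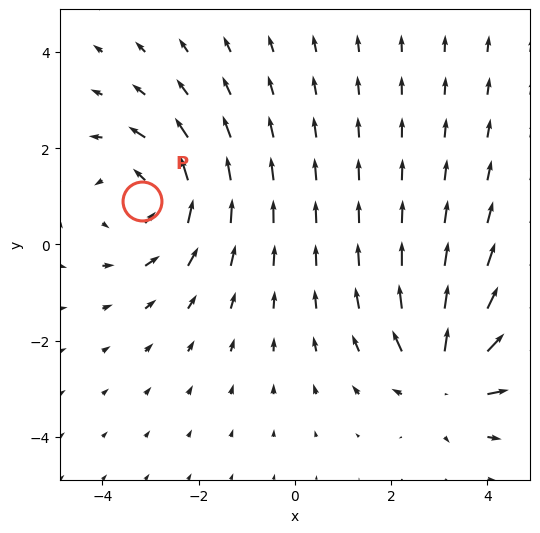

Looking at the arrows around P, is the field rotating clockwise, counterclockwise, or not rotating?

counterclockwise

Near P at (-3.2, 0.9) the arrows circulate counterclockwise. The curl (z-component) there is about +4; positive curl means counterclockwise rotation.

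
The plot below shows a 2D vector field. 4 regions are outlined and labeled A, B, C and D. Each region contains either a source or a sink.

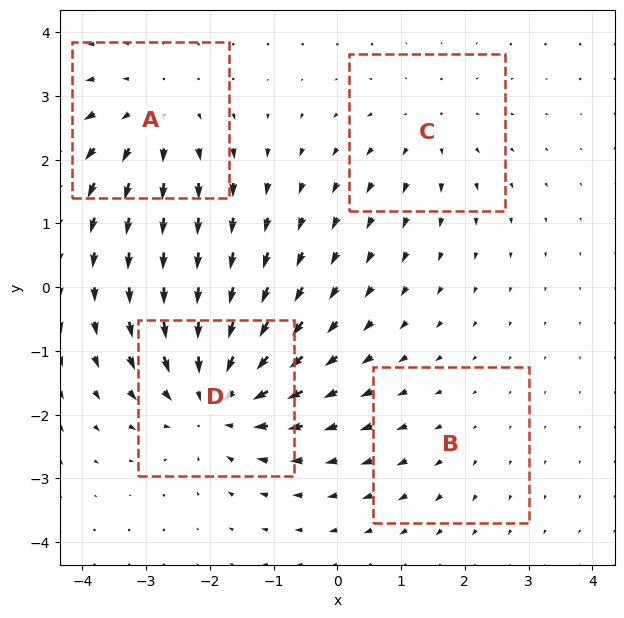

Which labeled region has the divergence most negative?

Divergence at each region's feature centre — A: about +4, B: about +2, C: about +3, D: about -6. Region D is most negative.

D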